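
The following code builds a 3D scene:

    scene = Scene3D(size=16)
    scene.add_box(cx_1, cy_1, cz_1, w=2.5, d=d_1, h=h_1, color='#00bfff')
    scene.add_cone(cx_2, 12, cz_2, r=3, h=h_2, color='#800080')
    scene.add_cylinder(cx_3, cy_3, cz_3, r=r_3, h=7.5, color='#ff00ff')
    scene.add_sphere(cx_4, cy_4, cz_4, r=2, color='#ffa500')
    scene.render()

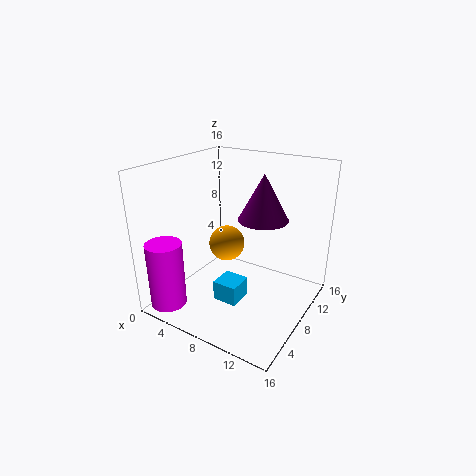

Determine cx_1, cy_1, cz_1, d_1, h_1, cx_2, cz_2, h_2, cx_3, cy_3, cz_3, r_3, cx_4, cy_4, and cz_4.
cx_1 = 8.5, cy_1 = 2.5, cz_1 = 3.5, d_1 = 2.5, h_1 = 2, cx_2 = 9, cz_2 = 9, h_2 = 5.5, cx_3 = 2, cy_3 = 2.5, cz_3 = 0.5, r_3 = 2, cx_4 = 6.5, cy_4 = 8, cz_4 = 7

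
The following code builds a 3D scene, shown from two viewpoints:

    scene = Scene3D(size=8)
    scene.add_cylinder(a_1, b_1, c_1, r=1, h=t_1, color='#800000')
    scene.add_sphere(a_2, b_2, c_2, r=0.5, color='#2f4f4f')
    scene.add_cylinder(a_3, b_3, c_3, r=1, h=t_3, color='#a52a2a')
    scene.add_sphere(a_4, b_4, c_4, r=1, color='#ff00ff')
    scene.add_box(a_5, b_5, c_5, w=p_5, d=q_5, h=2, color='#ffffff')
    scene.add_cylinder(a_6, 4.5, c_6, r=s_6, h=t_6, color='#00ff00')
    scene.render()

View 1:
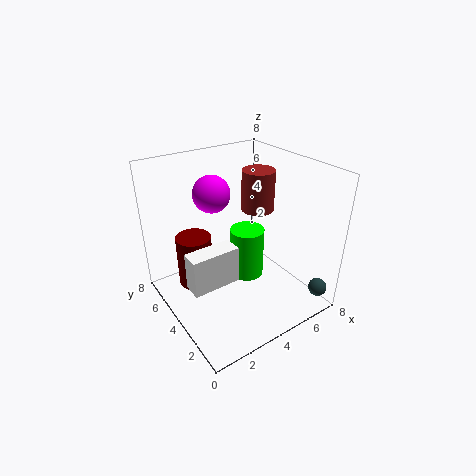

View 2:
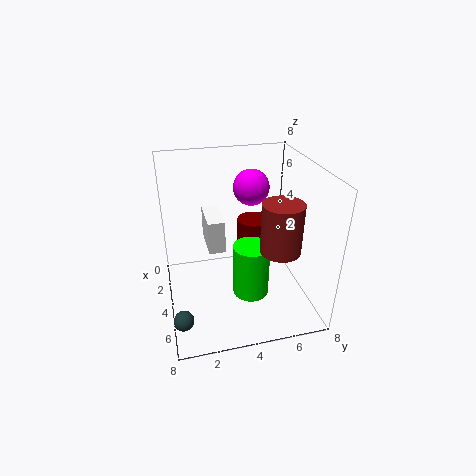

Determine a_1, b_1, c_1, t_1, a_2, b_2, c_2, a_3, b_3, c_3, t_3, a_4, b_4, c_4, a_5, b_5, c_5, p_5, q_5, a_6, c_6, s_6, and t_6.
a_1 = 2, b_1 = 5.5, c_1 = 1, t_1 = 3, a_2 = 7, b_2 = 0.5, c_2 = 1.5, a_3 = 6.5, b_3 = 5.5, c_3 = 4.5, t_3 = 2.5, a_4 = 3, b_4 = 5, c_4 = 6.5, a_5 = 0.5, b_5 = 2.5, c_5 = 2.5, p_5 = 2.5, q_5 = 1, a_6 = 5, c_6 = 1, s_6 = 1, t_6 = 3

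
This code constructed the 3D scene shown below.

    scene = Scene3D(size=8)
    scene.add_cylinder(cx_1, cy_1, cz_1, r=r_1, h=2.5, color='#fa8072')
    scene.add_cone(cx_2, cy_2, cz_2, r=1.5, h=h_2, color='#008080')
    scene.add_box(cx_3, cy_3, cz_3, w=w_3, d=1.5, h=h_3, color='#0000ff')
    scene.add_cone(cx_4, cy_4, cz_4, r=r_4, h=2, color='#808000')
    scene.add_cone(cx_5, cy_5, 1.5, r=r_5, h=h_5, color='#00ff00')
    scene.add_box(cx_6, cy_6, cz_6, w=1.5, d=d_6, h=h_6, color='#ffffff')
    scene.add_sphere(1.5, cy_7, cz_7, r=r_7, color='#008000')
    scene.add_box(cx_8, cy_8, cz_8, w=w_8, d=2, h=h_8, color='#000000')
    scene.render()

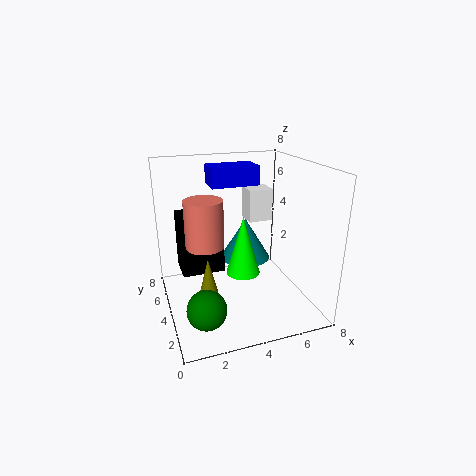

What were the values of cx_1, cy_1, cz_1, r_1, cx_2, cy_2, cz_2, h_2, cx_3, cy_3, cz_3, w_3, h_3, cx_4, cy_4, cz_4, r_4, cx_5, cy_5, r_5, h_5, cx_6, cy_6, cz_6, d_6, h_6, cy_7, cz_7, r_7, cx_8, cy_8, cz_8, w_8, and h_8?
cx_1 = 2, cy_1 = 3.5, cz_1 = 4, r_1 = 1, cx_2 = 5, cy_2 = 5.5, cz_2 = 2, h_2 = 2.5, cx_3 = 2.5, cy_3 = 3.5, cz_3 = 7, w_3 = 2.5, h_3 = 1, cx_4 = 2, cy_4 = 3, cz_4 = 1.5, r_4 = 0.5, cx_5 = 4.5, cy_5 = 4.5, r_5 = 1, h_5 = 3.5, cx_6 = 5.5, cy_6 = 6, cz_6 = 4, d_6 = 1.5, h_6 = 2, cy_7 = 1.5, cz_7 = 1.5, r_7 = 1, cx_8 = 1, cy_8 = 5, cz_8 = 1.5, w_8 = 2.5, h_8 = 3.5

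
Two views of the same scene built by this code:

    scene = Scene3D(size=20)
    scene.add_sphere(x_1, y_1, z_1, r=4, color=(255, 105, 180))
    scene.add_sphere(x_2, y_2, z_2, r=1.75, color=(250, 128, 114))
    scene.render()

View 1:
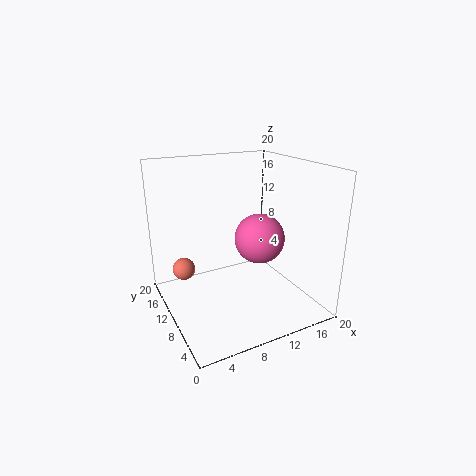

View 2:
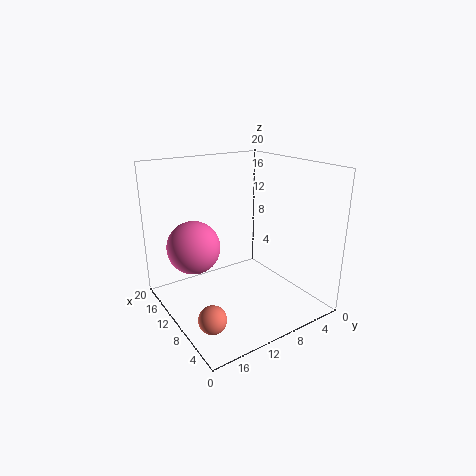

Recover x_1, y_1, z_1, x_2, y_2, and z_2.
x_1 = 16, y_1 = 14, z_1 = 7.25, x_2 = 4.25, y_2 = 17.5, z_2 = 3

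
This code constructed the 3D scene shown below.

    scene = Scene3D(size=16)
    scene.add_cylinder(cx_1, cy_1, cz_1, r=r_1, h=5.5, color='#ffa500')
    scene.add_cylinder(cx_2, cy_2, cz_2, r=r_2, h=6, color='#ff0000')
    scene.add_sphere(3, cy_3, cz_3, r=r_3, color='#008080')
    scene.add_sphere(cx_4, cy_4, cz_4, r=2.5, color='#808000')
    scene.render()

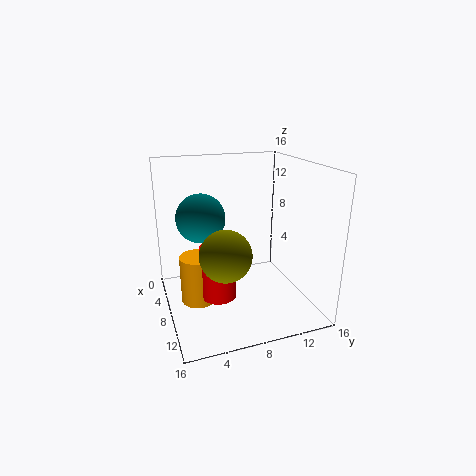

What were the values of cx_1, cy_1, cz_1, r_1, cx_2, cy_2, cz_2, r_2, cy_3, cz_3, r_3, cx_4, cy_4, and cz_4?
cx_1 = 7
cy_1 = 3.5
cz_1 = 0.5
r_1 = 2
cx_2 = 8.5
cy_2 = 5.5
cz_2 = 1.5
r_2 = 2
cy_3 = 5
cz_3 = 9
r_3 = 3
cx_4 = 13
cy_4 = 5
cz_4 = 8.5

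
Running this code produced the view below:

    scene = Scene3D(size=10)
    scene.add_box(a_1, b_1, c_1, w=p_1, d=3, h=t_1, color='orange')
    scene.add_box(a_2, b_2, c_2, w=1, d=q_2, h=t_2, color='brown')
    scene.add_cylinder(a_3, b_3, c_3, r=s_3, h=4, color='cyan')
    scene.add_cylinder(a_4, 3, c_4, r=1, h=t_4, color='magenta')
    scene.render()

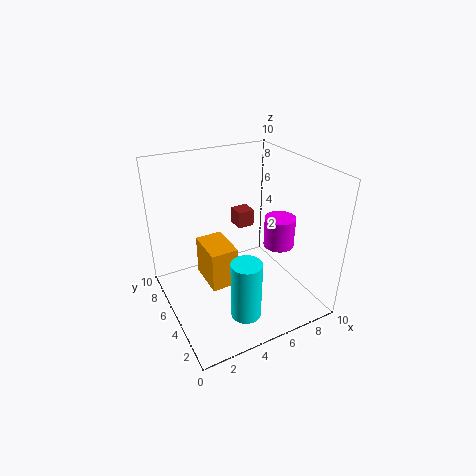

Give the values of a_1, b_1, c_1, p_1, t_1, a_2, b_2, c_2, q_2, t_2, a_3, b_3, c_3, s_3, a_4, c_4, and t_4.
a_1 = 3, b_1 = 5, c_1 = 1, p_1 = 2, t_1 = 3, a_2 = 4, b_2 = 3, c_2 = 7, q_2 = 1, t_2 = 1, a_3 = 4, b_3 = 2, c_3 = 1, s_3 = 1, a_4 = 7, c_4 = 5, t_4 = 2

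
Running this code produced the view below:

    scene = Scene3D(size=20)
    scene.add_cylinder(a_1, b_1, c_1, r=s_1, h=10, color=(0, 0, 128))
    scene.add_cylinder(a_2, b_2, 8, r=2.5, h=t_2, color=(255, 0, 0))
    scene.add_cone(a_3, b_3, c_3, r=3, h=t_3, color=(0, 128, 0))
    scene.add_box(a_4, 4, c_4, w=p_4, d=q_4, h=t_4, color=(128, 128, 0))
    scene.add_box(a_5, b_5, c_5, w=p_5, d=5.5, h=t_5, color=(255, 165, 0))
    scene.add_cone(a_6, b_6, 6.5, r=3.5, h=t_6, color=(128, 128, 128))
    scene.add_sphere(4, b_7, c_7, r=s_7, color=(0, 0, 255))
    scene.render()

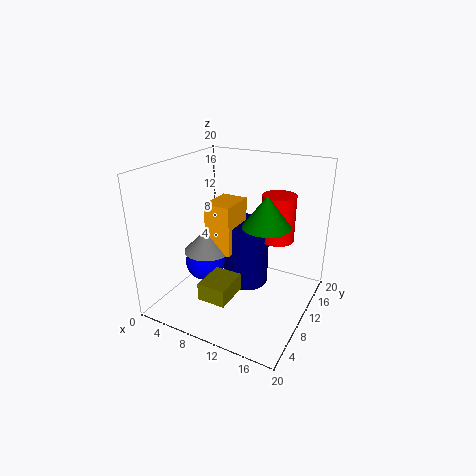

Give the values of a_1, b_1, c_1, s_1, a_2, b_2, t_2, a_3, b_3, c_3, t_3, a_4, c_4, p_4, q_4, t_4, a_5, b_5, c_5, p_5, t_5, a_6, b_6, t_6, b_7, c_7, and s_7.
a_1 = 9
b_1 = 14.5
c_1 = 0.5
s_1 = 3.5
a_2 = 13.5
b_2 = 16
t_2 = 7
a_3 = 15
b_3 = 8
c_3 = 13.5
t_3 = 4
a_4 = 7
c_4 = 2.5
p_4 = 4
q_4 = 5
t_4 = 2.5
a_5 = 4.5
b_5 = 10
c_5 = 6.5
p_5 = 4
t_5 = 7.5
a_6 = 4.5
b_6 = 10.5
t_6 = 3.5
b_7 = 10.5
c_7 = 4.5
s_7 = 3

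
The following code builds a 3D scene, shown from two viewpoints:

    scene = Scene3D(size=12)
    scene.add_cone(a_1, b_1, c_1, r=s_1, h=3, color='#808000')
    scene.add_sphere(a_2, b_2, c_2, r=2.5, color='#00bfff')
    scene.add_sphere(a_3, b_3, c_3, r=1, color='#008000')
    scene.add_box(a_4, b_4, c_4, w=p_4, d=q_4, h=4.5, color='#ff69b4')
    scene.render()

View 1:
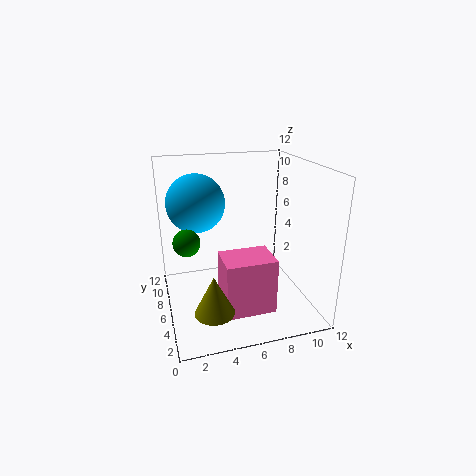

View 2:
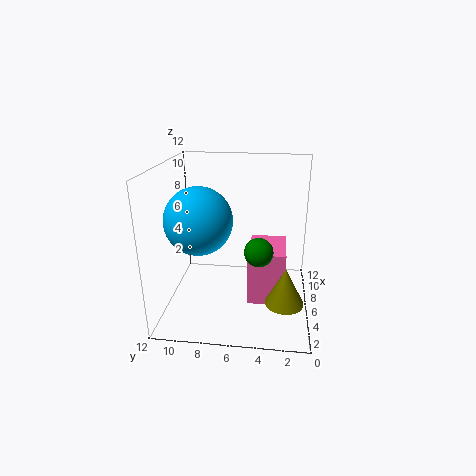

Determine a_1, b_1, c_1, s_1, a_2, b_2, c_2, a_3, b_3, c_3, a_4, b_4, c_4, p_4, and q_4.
a_1 = 3
b_1 = 2
c_1 = 2
s_1 = 1.5
a_2 = 3
b_2 = 8.5
c_2 = 8.5
a_3 = 1.5
b_3 = 4
c_3 = 7
a_4 = 4
b_4 = 2
c_4 = 1
p_4 = 4
q_4 = 3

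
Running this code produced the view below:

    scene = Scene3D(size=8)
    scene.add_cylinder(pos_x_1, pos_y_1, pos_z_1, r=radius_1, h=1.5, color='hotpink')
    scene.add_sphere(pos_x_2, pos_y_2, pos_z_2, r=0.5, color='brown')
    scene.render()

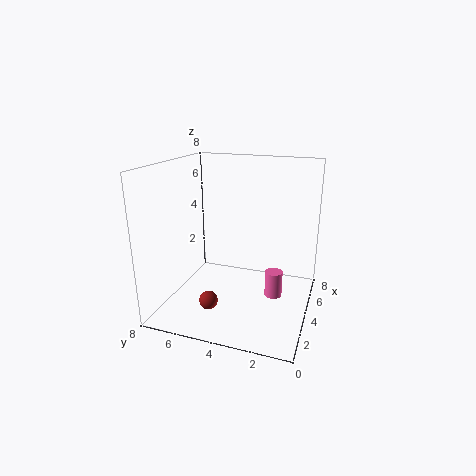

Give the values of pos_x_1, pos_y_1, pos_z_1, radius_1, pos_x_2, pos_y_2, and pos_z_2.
pos_x_1 = 4.5
pos_y_1 = 2
pos_z_1 = 0.5
radius_1 = 0.5
pos_x_2 = 2
pos_y_2 = 5
pos_z_2 = 1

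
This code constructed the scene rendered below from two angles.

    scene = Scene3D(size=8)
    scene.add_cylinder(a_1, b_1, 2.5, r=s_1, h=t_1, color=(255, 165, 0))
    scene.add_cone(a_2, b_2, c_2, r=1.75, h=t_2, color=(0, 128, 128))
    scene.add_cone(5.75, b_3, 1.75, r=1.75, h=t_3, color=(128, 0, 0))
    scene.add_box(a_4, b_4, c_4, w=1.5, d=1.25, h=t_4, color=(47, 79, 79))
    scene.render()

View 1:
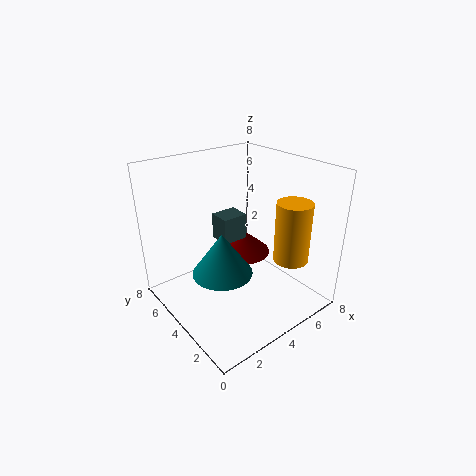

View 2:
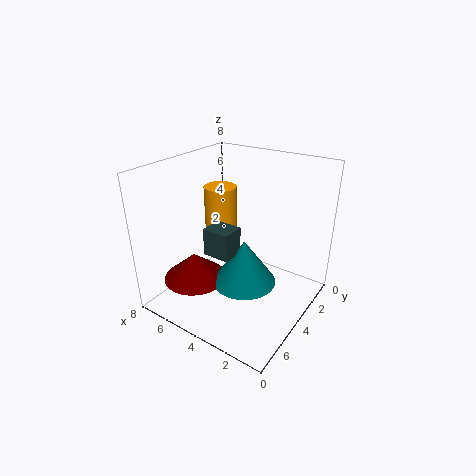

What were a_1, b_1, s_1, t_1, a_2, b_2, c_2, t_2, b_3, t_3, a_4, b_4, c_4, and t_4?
a_1 = 6.5
b_1 = 2.25
s_1 = 1
t_1 = 3.5
a_2 = 3.25
b_2 = 4.5
c_2 = 1.75
t_2 = 2.5
b_3 = 5.75
t_3 = 1.5
a_4 = 3.5
b_4 = 4.5
c_4 = 3.5
t_4 = 1.5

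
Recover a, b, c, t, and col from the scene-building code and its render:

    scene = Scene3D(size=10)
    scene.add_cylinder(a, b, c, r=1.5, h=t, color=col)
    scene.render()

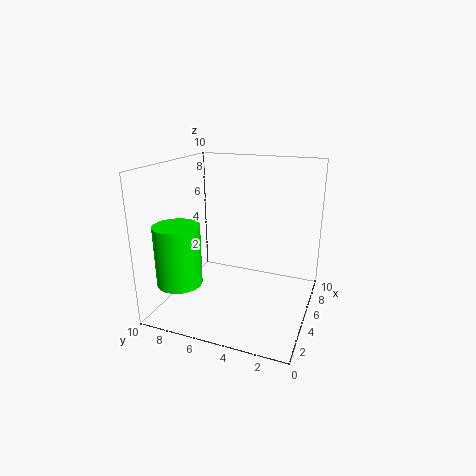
a = 2; b = 8; c = 2.5; t = 4; col = 'lime'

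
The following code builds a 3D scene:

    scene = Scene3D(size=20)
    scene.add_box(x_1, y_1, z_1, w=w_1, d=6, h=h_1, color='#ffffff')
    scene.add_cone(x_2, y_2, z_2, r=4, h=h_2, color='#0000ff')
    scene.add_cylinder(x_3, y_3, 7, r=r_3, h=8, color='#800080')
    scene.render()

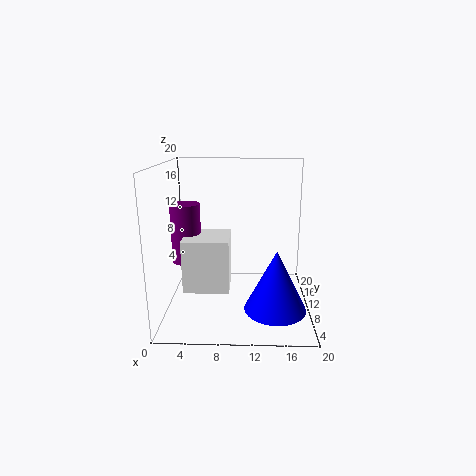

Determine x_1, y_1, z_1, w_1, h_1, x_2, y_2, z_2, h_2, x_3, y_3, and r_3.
x_1 = 3; y_1 = 5; z_1 = 4; w_1 = 6; h_1 = 7; x_2 = 15; y_2 = 5; z_2 = 2; h_2 = 8; x_3 = 3; y_3 = 9; r_3 = 2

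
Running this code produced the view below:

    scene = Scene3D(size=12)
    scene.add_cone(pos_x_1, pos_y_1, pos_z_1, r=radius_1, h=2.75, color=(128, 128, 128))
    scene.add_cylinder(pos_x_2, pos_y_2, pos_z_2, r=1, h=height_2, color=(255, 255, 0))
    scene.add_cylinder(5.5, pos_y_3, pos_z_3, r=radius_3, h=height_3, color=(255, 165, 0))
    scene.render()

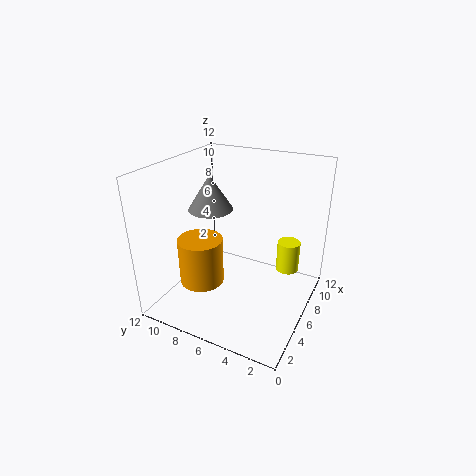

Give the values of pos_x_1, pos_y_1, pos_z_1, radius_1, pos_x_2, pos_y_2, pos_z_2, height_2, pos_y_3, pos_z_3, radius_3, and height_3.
pos_x_1 = 4.75
pos_y_1 = 7.75
pos_z_1 = 8.75
radius_1 = 1.75
pos_x_2 = 9
pos_y_2 = 2.5
pos_z_2 = 2.25
height_2 = 2.75
pos_y_3 = 9.5
pos_z_3 = 1
radius_3 = 2
height_3 = 4.25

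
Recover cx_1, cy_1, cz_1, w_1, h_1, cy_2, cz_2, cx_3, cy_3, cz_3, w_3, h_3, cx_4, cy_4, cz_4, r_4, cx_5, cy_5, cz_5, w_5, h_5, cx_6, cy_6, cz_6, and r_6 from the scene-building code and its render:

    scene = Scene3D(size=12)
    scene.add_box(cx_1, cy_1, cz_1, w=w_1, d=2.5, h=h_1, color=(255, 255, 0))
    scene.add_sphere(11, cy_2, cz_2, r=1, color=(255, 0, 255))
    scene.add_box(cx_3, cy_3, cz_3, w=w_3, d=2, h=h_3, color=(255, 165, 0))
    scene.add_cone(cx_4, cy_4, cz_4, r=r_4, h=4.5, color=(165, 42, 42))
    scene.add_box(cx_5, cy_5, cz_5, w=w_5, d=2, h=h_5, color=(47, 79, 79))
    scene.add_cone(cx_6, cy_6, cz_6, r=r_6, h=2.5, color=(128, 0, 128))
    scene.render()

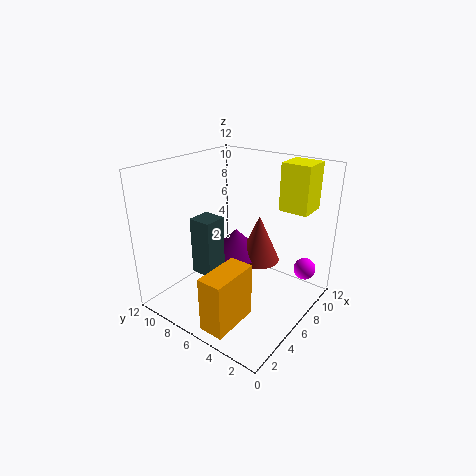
cx_1 = 9; cy_1 = 1.5; cz_1 = 8; w_1 = 2.5; h_1 = 4; cy_2 = 2; cz_2 = 2; cx_3 = 0.5; cy_3 = 3.5; cz_3 = 0.5; w_3 = 4; h_3 = 4.5; cx_4 = 10; cy_4 = 6.5; cz_4 = 2; r_4 = 2; cx_5 = 4; cy_5 = 7.5; cz_5 = 2.5; w_5 = 2; h_5 = 5; cx_6 = 9; cy_6 = 8.5; cz_6 = 2.5; r_6 = 2.5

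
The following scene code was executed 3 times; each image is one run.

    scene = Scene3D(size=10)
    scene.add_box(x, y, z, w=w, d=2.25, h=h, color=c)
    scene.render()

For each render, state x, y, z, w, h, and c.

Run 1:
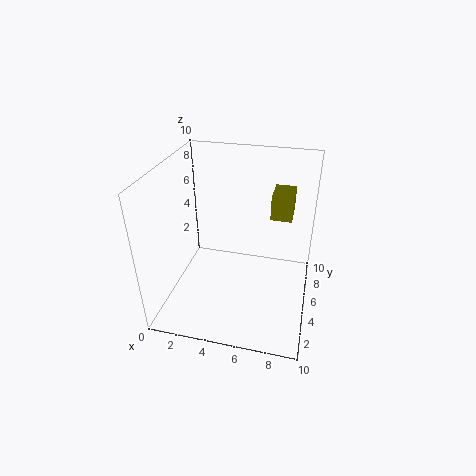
x = 7; y = 6.25; z = 6; w = 1.5; h = 1.75; c = 'olive'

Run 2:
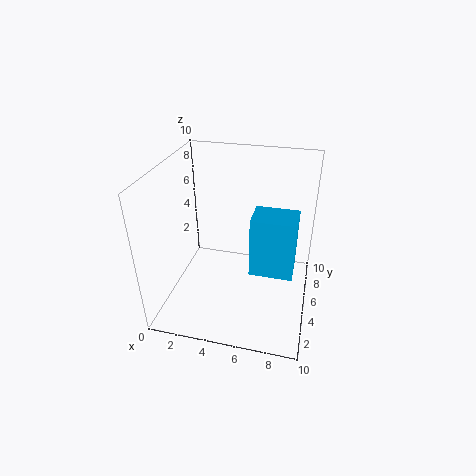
x = 6; y = 4; z = 2.75; w = 3; h = 4.25; c = 'deepskyblue'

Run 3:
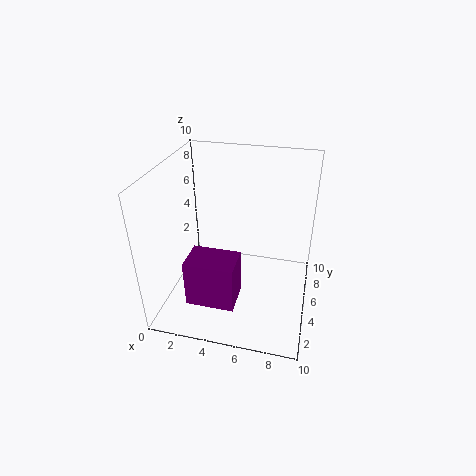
x = 2.25; y = 1.5; z = 1.5; w = 3.25; h = 3.25; c = 'purple'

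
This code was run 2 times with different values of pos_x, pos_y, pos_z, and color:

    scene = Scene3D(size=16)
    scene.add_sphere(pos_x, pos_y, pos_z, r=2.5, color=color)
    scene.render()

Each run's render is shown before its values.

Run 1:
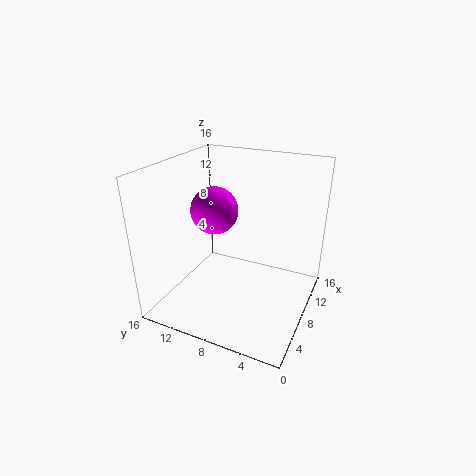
pos_x = 6.5, pos_y = 10, pos_z = 11.5, color = 'magenta'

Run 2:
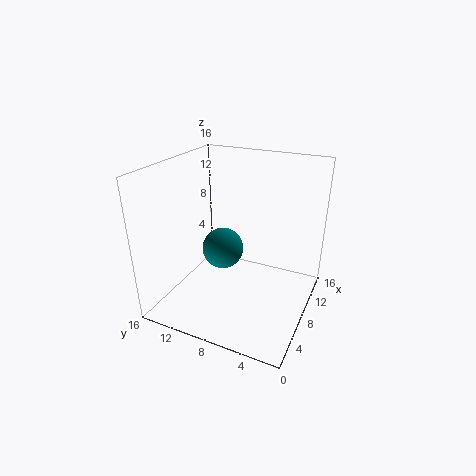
pos_x = 10, pos_y = 11, pos_z = 5, color = 'teal'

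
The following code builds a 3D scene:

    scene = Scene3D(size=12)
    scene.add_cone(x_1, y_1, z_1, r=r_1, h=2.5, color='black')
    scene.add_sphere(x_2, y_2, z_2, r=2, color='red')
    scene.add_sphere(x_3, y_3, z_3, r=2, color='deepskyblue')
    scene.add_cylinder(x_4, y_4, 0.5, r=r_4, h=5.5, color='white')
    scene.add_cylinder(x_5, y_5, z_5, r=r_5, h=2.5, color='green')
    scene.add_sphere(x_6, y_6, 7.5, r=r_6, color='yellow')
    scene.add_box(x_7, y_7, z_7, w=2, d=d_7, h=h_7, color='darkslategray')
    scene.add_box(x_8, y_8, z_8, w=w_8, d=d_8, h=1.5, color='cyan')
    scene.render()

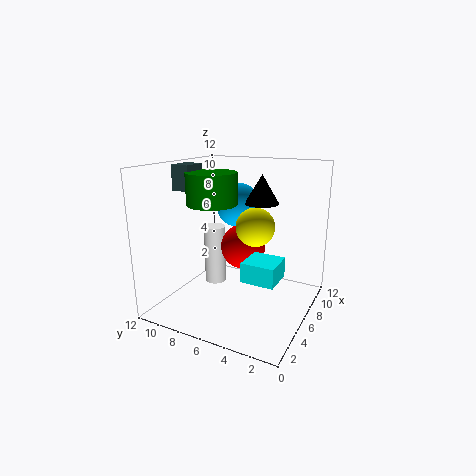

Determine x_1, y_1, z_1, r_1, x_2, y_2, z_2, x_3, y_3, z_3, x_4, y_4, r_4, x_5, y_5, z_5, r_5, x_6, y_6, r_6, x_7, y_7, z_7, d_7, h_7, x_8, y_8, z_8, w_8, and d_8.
x_1 = 8.5, y_1 = 5, z_1 = 8.5, r_1 = 1.5, x_2 = 8, y_2 = 6.5, z_2 = 4.5, x_3 = 9, y_3 = 7.5, z_3 = 8, x_4 = 8, y_4 = 9.5, r_4 = 1, x_5 = 4.5, y_5 = 7.5, z_5 = 9, r_5 = 2, x_6 = 5, y_6 = 4, r_6 = 1.5, x_7 = 3.5, y_7 = 9, z_7 = 10, d_7 = 1.5, h_7 = 2, x_8 = 2.5, y_8 = 1.5, z_8 = 4, w_8 = 2.5, d_8 = 2.5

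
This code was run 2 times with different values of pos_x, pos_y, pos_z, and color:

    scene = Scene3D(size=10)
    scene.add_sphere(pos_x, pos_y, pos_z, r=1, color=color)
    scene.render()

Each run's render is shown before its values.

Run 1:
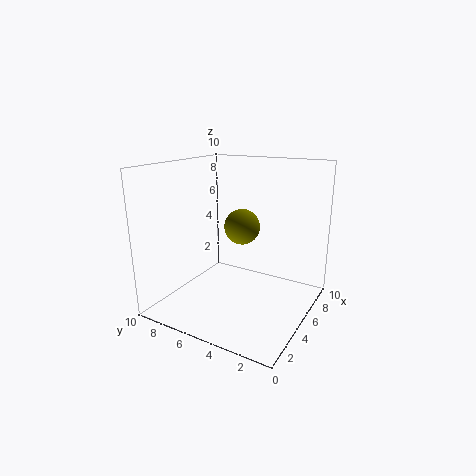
pos_x = 2
pos_y = 3
pos_z = 7
color = 'olive'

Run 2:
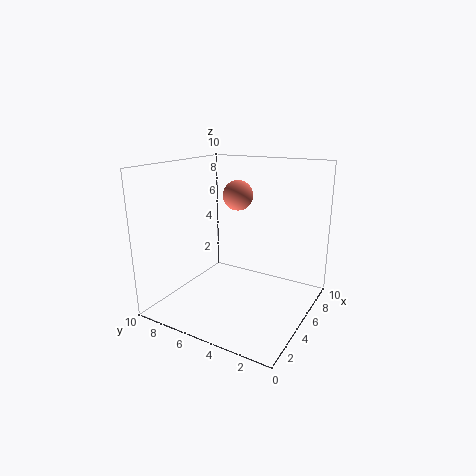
pos_x = 5
pos_y = 5
pos_z = 8
color = 'salmon'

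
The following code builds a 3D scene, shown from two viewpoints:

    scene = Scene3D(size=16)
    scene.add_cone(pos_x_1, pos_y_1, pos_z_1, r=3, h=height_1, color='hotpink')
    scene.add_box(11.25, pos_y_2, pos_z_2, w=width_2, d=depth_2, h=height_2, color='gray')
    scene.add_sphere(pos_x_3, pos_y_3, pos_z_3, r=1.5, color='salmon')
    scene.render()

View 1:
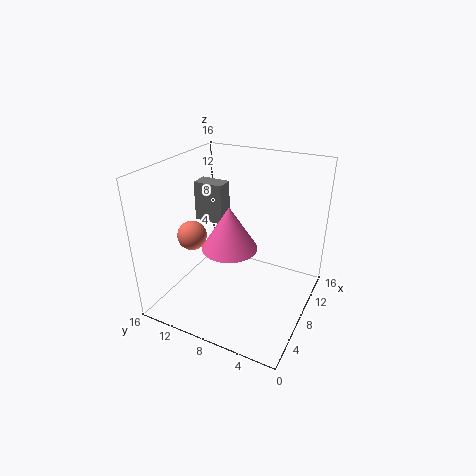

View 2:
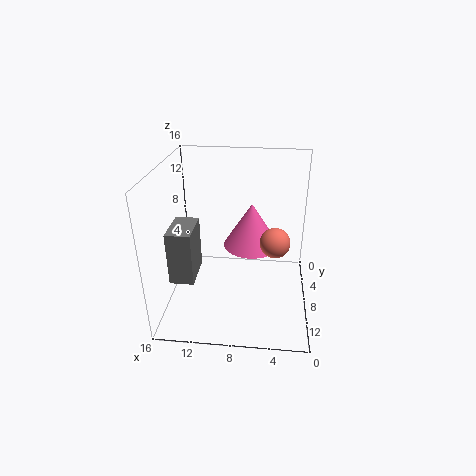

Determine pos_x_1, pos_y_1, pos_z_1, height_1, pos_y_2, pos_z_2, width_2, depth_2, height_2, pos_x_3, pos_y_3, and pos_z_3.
pos_x_1 = 6.5
pos_y_1 = 8.25
pos_z_1 = 7.5
height_1 = 4.75
pos_y_2 = 12
pos_z_2 = 7.25
width_2 = 2.25
depth_2 = 3.75
height_2 = 5
pos_x_3 = 4
pos_y_3 = 11.25
pos_z_3 = 9.5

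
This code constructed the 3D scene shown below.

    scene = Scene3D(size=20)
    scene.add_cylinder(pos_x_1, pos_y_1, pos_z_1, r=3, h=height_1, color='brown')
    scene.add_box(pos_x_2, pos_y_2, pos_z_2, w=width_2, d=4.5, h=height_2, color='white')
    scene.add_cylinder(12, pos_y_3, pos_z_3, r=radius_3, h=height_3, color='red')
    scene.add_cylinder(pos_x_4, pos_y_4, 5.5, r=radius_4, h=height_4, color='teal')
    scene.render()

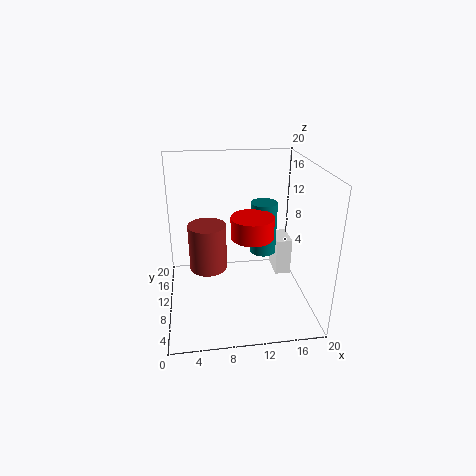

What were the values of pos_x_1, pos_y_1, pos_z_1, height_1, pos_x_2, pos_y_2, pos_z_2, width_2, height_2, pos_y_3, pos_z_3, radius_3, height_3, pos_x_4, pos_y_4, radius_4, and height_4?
pos_x_1 = 6; pos_y_1 = 16; pos_z_1 = 2; height_1 = 7.5; pos_x_2 = 17; pos_y_2 = 14.5; pos_z_2 = 0.5; width_2 = 2.5; height_2 = 6; pos_y_3 = 10; pos_z_3 = 10; radius_3 = 3; height_3 = 3; pos_x_4 = 14.5; pos_y_4 = 14; radius_4 = 2; height_4 = 8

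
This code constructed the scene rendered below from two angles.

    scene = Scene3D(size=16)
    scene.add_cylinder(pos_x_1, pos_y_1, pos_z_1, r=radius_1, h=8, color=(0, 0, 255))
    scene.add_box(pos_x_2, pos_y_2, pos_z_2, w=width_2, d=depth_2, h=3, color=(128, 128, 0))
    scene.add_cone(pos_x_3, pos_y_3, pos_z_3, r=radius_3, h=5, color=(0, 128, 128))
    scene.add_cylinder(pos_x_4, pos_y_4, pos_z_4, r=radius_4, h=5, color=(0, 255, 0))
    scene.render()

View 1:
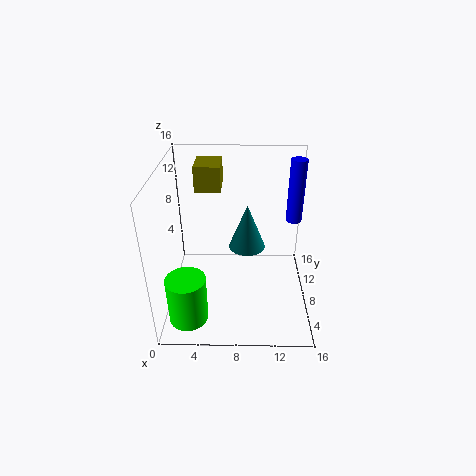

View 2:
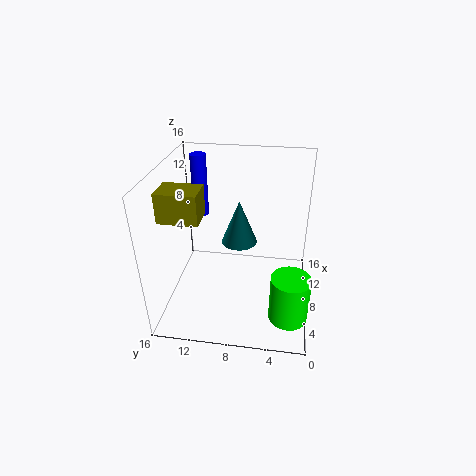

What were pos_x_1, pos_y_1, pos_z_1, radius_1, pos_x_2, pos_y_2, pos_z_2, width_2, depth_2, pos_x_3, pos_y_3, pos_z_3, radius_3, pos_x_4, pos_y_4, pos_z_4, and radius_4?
pos_x_1 = 15, pos_y_1 = 14, pos_z_1 = 7, radius_1 = 1, pos_x_2 = 3, pos_y_2 = 11, pos_z_2 = 12, width_2 = 3, depth_2 = 4, pos_x_3 = 9, pos_y_3 = 8, pos_z_3 = 7, radius_3 = 2, pos_x_4 = 3, pos_y_4 = 2, pos_z_4 = 2, radius_4 = 2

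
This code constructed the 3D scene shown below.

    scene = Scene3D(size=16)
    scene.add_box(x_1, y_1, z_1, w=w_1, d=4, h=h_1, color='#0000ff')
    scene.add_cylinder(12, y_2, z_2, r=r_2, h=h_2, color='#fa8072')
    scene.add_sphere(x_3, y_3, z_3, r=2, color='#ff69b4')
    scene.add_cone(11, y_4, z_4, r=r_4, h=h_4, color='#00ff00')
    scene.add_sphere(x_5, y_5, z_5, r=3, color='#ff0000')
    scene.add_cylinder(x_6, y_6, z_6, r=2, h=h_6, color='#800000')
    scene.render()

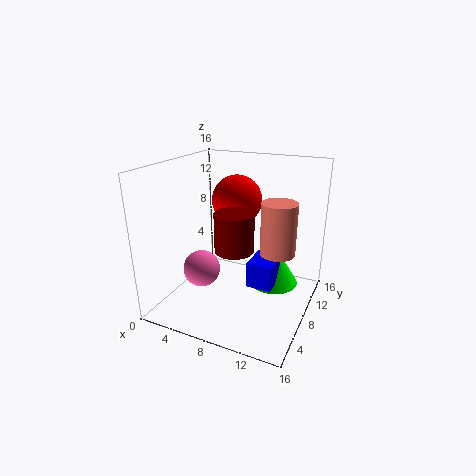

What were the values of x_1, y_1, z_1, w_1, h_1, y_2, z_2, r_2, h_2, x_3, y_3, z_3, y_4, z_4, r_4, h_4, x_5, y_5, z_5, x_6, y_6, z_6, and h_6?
x_1 = 9, y_1 = 8, z_1 = 2, w_1 = 3, h_1 = 3, y_2 = 10, z_2 = 6, r_2 = 2, h_2 = 6, x_3 = 5, y_3 = 5, z_3 = 5, y_4 = 12, z_4 = 1, r_4 = 3, h_4 = 5, x_5 = 6, y_5 = 12, z_5 = 11, x_6 = 9, y_6 = 5, z_6 = 8, h_6 = 4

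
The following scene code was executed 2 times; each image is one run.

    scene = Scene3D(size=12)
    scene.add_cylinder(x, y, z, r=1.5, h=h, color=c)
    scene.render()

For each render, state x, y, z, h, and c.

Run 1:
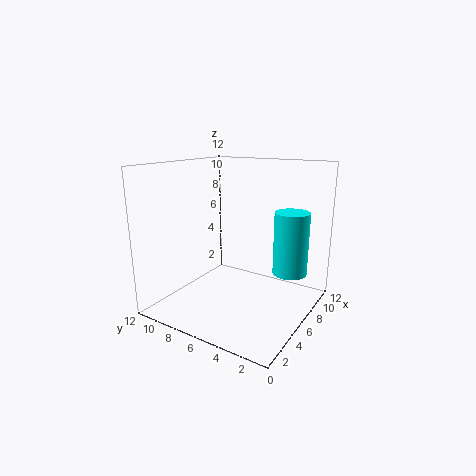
x = 9
y = 2.5
z = 2.5
h = 5.5
c = 'cyan'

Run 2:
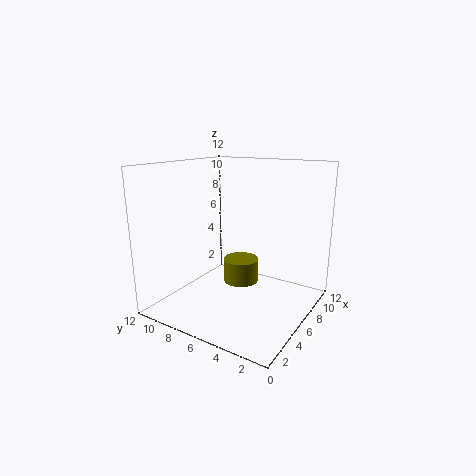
x = 6.5
y = 6
z = 2
h = 2
c = 'olive'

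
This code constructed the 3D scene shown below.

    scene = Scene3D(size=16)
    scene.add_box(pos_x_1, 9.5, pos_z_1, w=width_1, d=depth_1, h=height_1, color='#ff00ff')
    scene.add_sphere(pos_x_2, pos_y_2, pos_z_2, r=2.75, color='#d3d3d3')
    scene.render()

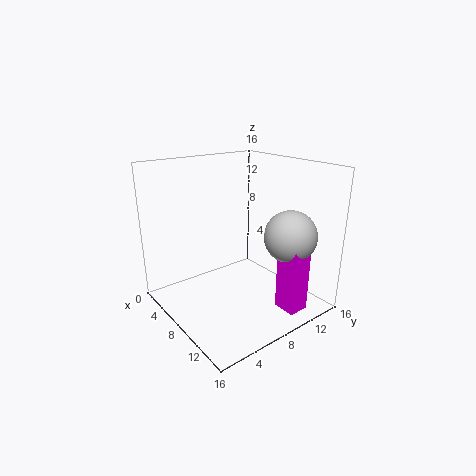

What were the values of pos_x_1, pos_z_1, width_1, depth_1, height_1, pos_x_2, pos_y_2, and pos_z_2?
pos_x_1 = 12.75; pos_z_1 = 1.25; width_1 = 2.5; depth_1 = 2.25; height_1 = 7; pos_x_2 = 13; pos_y_2 = 11; pos_z_2 = 9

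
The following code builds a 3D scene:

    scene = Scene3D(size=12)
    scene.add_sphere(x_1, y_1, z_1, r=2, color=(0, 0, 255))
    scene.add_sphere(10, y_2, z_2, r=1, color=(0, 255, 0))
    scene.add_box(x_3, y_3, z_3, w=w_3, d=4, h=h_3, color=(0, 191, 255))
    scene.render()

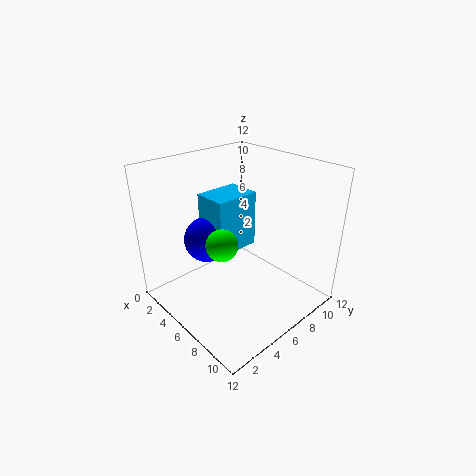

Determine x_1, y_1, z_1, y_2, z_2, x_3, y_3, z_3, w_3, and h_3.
x_1 = 3
y_1 = 5
z_1 = 5
y_2 = 1
z_2 = 9
x_3 = 2
y_3 = 5
z_3 = 4
w_3 = 3
h_3 = 5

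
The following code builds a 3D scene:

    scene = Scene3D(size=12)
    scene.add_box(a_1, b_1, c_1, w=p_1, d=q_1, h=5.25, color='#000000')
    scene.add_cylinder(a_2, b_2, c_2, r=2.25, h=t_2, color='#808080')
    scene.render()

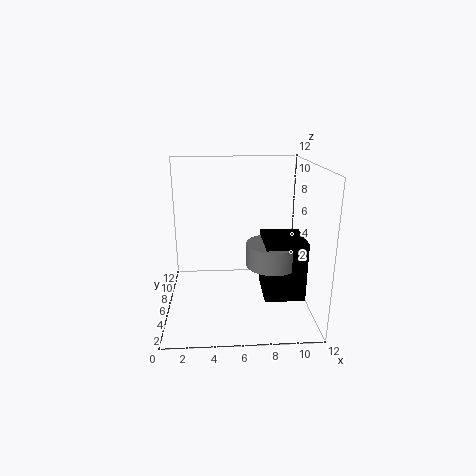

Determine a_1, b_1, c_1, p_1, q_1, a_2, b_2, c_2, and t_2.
a_1 = 8.25
b_1 = 4.75
c_1 = 0.5
p_1 = 3.5
q_1 = 4
a_2 = 9
b_2 = 6.5
c_2 = 3.25
t_2 = 2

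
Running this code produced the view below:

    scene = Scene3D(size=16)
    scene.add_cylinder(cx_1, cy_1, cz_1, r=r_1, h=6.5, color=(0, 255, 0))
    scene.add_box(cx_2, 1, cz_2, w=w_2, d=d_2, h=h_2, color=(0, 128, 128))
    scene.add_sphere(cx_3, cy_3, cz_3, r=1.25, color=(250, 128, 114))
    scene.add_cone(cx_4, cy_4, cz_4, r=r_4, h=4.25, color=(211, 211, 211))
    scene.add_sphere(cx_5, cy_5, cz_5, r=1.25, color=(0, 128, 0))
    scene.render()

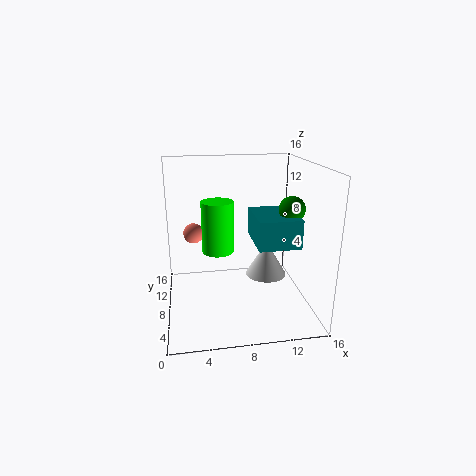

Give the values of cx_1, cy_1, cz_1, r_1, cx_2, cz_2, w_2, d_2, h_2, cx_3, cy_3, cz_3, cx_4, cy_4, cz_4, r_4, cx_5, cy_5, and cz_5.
cx_1 = 6.25, cy_1 = 12.75, cz_1 = 4.5, r_1 = 2, cx_2 = 8.75, cz_2 = 9.25, w_2 = 4, d_2 = 5.25, h_2 = 2.75, cx_3 = 3.25, cy_3 = 13, cz_3 = 7, cx_4 = 12, cy_4 = 10.5, cz_4 = 2, r_4 = 2.5, cx_5 = 12.25, cy_5 = 3, cz_5 = 12.5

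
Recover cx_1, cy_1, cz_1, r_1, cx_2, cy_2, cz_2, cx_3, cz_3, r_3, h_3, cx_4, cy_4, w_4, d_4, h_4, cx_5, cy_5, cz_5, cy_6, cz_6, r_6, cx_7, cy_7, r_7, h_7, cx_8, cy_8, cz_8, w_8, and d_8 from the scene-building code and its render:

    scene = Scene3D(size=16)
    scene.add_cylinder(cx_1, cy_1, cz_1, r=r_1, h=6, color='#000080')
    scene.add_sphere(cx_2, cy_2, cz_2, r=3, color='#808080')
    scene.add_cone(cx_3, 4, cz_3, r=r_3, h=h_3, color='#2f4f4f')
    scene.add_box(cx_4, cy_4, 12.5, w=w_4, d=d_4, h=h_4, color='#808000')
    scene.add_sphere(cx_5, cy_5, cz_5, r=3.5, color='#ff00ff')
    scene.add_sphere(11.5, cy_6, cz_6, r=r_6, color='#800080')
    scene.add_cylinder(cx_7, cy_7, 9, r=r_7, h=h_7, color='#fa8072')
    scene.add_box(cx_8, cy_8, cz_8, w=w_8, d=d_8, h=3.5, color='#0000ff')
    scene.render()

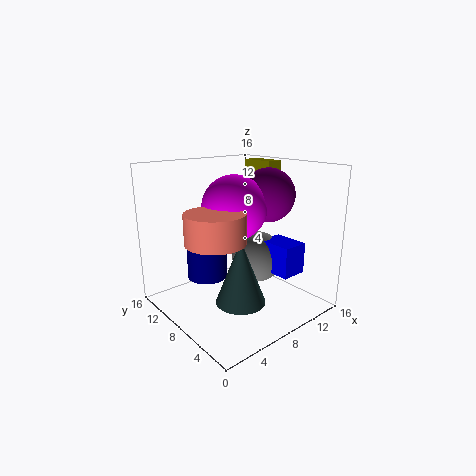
cx_1 = 7.5, cy_1 = 13.5, cz_1 = 1.5, r_1 = 2.5, cx_2 = 11, cy_2 = 8, cz_2 = 5, cx_3 = 5, cz_3 = 3, r_3 = 2.5, h_3 = 6.5, cx_4 = 12.5, cy_4 = 8, w_4 = 2, d_4 = 4, h_4 = 3.5, cx_5 = 7.5, cy_5 = 8, cz_5 = 11.5, cy_6 = 7, cz_6 = 12.5, r_6 = 3, cx_7 = 3.5, cy_7 = 6, r_7 = 3, h_7 = 3, cx_8 = 10.5, cy_8 = 3, cz_8 = 4, w_8 = 3, d_8 = 4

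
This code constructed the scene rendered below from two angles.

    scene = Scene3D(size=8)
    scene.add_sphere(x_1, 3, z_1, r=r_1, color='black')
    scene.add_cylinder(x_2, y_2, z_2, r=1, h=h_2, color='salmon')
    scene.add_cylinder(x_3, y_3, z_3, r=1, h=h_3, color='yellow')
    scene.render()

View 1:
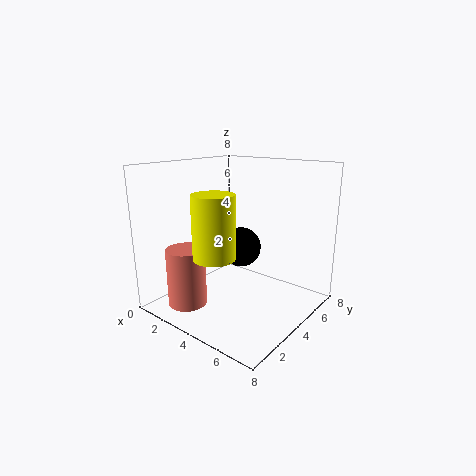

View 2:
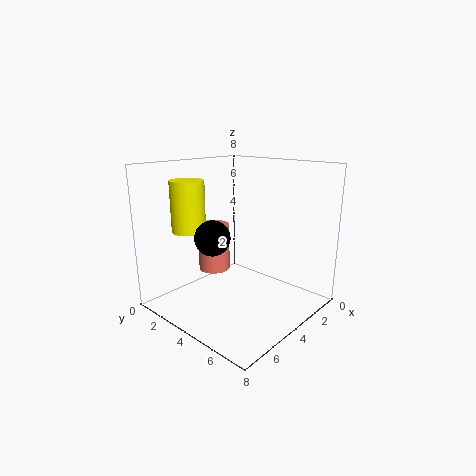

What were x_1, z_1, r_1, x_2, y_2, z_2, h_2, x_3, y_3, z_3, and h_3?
x_1 = 5
z_1 = 4
r_1 = 1
x_2 = 3
y_2 = 1
z_2 = 1
h_2 = 3
x_3 = 5
y_3 = 1
z_3 = 4
h_3 = 3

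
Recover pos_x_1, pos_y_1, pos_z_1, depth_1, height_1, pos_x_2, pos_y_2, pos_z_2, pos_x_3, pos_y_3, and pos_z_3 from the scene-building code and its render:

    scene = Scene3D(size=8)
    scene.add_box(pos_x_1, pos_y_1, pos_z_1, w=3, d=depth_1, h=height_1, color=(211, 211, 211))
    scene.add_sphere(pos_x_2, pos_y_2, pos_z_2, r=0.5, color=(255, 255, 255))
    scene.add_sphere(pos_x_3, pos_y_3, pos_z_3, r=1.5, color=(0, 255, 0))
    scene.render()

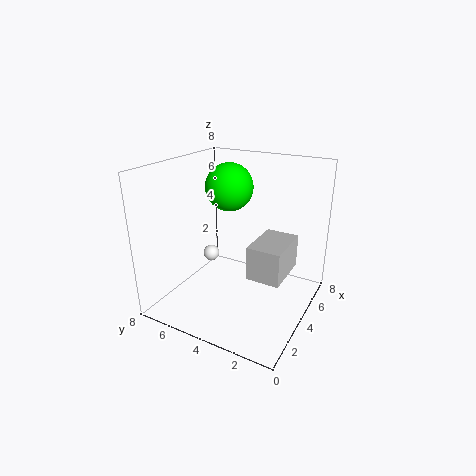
pos_x_1 = 4
pos_y_1 = 1.5
pos_z_1 = 1.5
depth_1 = 2
height_1 = 2
pos_x_2 = 5
pos_y_2 = 6.5
pos_z_2 = 2
pos_x_3 = 6.5
pos_y_3 = 6
pos_z_3 = 6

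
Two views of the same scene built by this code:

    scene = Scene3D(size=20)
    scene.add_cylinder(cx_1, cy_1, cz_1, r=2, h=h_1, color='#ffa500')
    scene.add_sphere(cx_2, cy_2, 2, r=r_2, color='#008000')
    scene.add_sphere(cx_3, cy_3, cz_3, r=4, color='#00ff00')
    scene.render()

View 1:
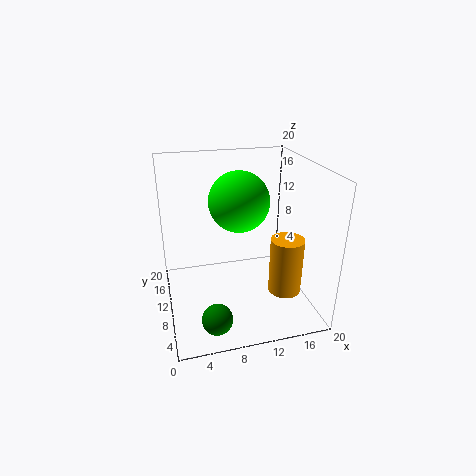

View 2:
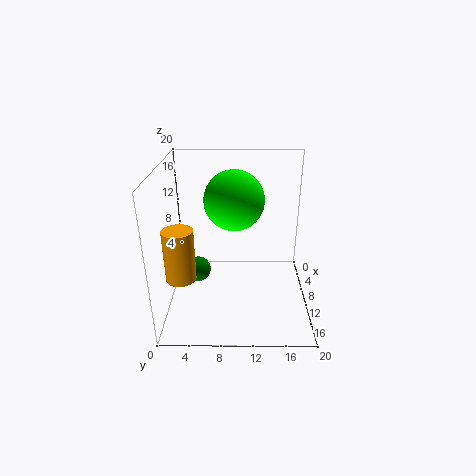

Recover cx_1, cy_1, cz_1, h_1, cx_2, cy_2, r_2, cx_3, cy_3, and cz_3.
cx_1 = 14; cy_1 = 2.5; cz_1 = 6; h_1 = 7; cx_2 = 5.5; cy_2 = 3.5; r_2 = 2; cx_3 = 10; cy_3 = 9.5; cz_3 = 15.5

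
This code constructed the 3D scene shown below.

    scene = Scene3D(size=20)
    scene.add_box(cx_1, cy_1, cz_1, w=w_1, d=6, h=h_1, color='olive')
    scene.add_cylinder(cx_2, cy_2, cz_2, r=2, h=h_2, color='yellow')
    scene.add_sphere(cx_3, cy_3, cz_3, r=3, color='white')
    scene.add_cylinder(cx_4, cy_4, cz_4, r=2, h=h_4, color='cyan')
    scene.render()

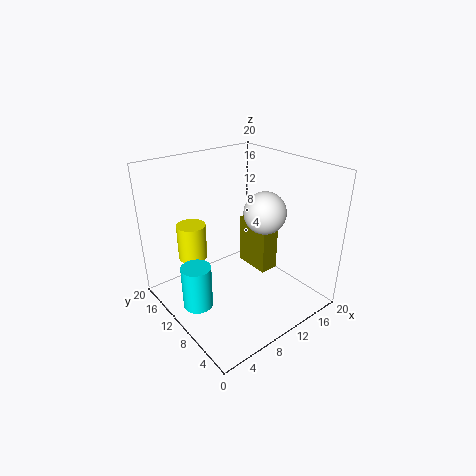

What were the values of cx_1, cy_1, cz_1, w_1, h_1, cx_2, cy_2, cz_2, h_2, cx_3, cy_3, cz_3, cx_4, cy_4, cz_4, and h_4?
cx_1 = 16, cy_1 = 11, cz_1 = 1, w_1 = 3, h_1 = 8, cx_2 = 5, cy_2 = 14, cz_2 = 7, h_2 = 5, cx_3 = 14, cy_3 = 9, cz_3 = 13, cx_4 = 3, cy_4 = 10, cz_4 = 2, h_4 = 6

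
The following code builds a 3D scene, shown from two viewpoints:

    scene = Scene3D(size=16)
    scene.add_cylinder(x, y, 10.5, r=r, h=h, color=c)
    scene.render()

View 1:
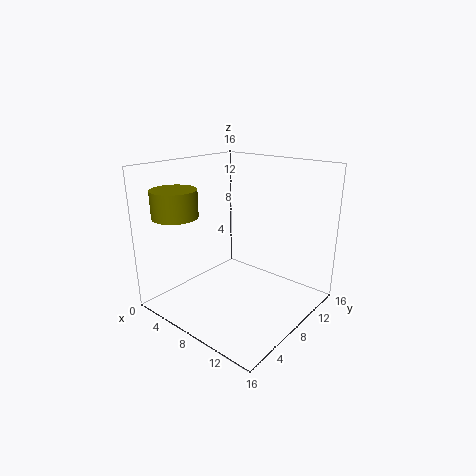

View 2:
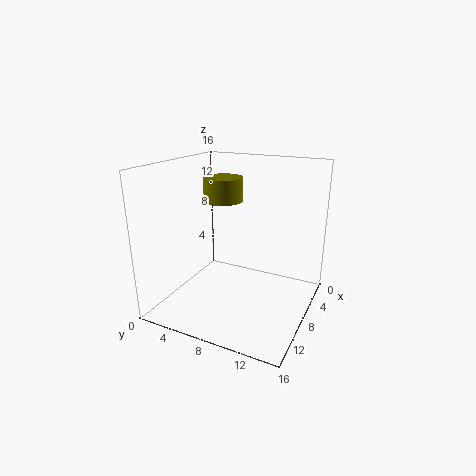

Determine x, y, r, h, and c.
x = 3, y = 3.5, r = 2.5, h = 3, c = 'olive'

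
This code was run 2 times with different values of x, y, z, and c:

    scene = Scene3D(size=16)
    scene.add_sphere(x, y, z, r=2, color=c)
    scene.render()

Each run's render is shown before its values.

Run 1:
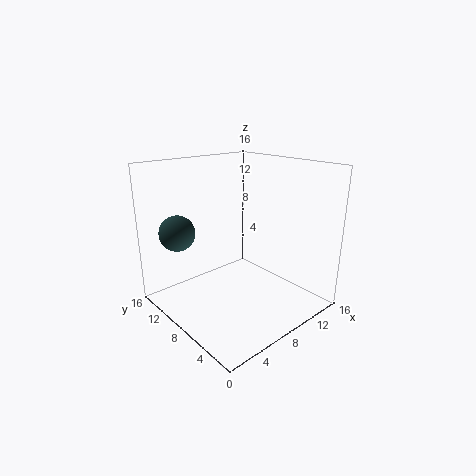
x = 3; y = 12.5; z = 8.5; c = 'darkslategray'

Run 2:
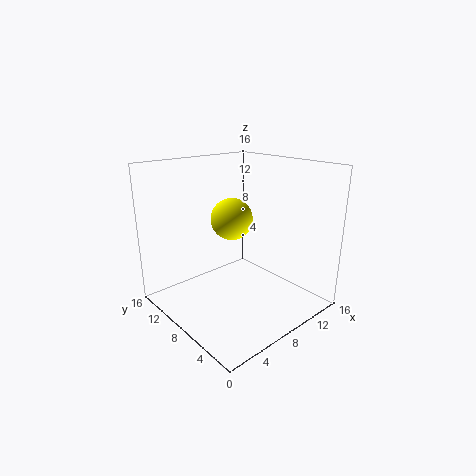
x = 5; y = 5.5; z = 11.5; c = 'yellow'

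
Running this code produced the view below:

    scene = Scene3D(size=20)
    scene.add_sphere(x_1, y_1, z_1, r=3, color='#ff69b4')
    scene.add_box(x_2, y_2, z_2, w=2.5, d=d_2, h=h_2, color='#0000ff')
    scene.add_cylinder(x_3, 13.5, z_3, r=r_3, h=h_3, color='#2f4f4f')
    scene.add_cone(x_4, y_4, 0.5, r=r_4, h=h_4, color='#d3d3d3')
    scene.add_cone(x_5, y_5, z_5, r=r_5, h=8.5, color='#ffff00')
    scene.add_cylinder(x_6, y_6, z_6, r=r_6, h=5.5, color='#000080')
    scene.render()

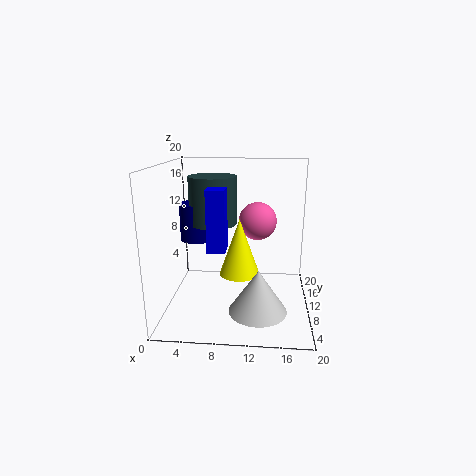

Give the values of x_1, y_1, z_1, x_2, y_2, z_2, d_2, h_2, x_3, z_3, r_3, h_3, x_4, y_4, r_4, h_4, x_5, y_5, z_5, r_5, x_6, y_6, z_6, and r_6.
x_1 = 12.5, y_1 = 17, z_1 = 10.5, x_2 = 6, y_2 = 7.5, z_2 = 8.5, d_2 = 3, h_2 = 8.5, x_3 = 6, z_3 = 11, r_3 = 3.5, h_3 = 7, x_4 = 13, y_4 = 7, r_4 = 4, h_4 = 6, x_5 = 10, y_5 = 12.5, z_5 = 3.5, r_5 = 3, x_6 = 3.5, y_6 = 13.5, z_6 = 8.5, r_6 = 2.5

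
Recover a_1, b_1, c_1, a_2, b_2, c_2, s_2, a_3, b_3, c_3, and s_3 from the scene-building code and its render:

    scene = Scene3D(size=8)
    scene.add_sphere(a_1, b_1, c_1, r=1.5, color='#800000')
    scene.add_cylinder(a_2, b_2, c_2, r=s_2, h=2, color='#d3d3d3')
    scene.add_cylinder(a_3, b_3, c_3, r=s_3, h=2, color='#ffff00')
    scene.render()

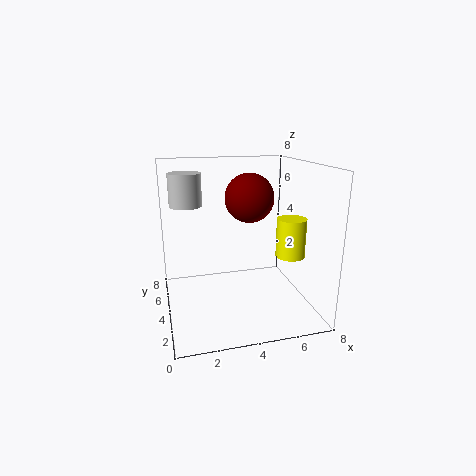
a_1 = 5.25
b_1 = 6
c_1 = 5.75
a_2 = 1.5
b_2 = 7
c_2 = 5.25
s_2 = 1
a_3 = 6.25
b_3 = 2
c_3 = 3.5
s_3 = 0.75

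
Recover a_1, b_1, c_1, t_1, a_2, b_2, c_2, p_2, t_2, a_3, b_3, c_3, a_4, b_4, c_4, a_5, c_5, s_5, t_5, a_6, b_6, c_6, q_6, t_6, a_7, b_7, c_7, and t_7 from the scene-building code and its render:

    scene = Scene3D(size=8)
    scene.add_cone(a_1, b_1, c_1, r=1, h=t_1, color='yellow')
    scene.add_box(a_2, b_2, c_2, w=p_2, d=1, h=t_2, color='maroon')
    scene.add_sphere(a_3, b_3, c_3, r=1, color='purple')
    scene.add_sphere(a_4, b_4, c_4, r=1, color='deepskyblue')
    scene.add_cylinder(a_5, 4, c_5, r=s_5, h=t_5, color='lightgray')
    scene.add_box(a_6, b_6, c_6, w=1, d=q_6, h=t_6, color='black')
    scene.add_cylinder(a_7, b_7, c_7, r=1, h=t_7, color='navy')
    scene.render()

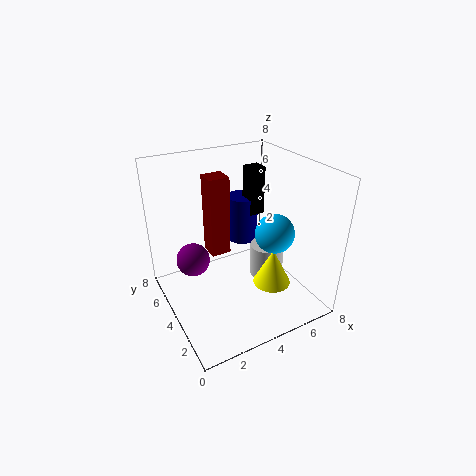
a_1 = 5
b_1 = 2
c_1 = 2
t_1 = 2
a_2 = 2
b_2 = 3
c_2 = 4
p_2 = 1
t_2 = 4
a_3 = 2
b_3 = 6
c_3 = 2
a_4 = 5
b_4 = 2
c_4 = 5
a_5 = 6
c_5 = 1
s_5 = 1
t_5 = 2
a_6 = 6
b_6 = 6
c_6 = 4
q_6 = 1
t_6 = 3
a_7 = 6
b_7 = 7
c_7 = 2
t_7 = 3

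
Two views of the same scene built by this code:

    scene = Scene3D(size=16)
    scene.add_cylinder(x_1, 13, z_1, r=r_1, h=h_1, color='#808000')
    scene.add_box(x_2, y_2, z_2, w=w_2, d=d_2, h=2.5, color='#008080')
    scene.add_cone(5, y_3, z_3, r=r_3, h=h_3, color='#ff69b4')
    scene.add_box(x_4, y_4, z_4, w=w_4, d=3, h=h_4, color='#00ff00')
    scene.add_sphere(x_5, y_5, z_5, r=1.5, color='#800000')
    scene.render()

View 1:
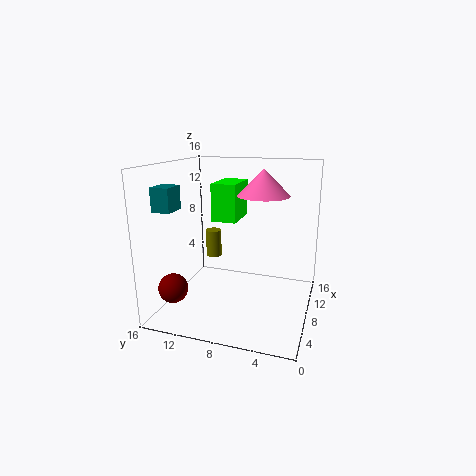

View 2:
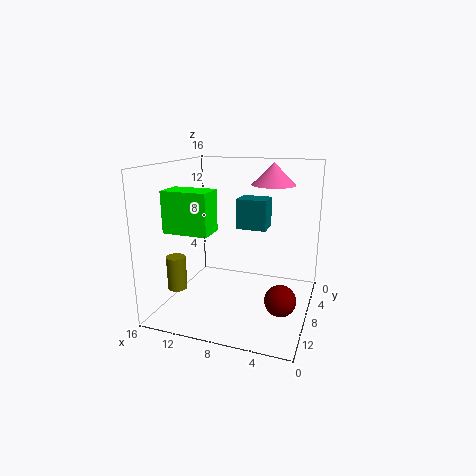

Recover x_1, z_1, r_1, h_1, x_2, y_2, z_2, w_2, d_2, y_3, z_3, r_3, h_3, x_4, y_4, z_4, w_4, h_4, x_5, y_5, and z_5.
x_1 = 13, z_1 = 3.5, r_1 = 1, h_1 = 3.5, x_2 = 3, y_2 = 13.5, z_2 = 11.5, w_2 = 2.5, d_2 = 2, y_3 = 4.5, z_3 = 13.5, r_3 = 2.5, h_3 = 2.5, x_4 = 10, y_4 = 9, z_4 = 9, w_4 = 5, h_4 = 4.5, x_5 = 2, y_5 = 13, z_5 = 4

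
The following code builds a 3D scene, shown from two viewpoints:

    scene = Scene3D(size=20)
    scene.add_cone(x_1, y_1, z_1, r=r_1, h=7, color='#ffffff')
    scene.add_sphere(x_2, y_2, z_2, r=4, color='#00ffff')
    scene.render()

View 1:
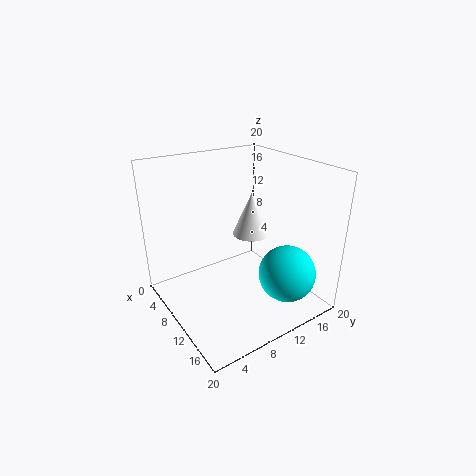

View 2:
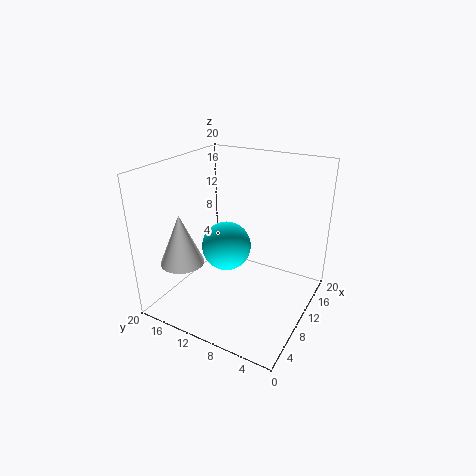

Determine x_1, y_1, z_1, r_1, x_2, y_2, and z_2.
x_1 = 5, y_1 = 16, z_1 = 7, r_1 = 3, x_2 = 15, y_2 = 15, z_2 = 5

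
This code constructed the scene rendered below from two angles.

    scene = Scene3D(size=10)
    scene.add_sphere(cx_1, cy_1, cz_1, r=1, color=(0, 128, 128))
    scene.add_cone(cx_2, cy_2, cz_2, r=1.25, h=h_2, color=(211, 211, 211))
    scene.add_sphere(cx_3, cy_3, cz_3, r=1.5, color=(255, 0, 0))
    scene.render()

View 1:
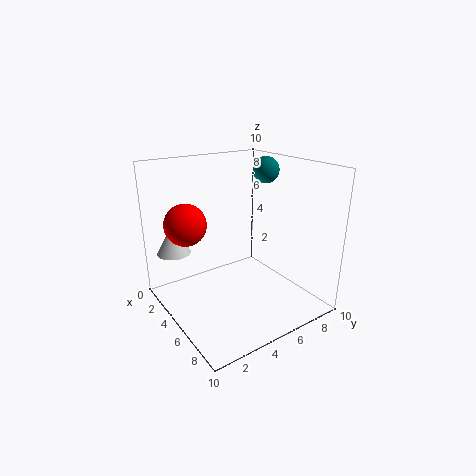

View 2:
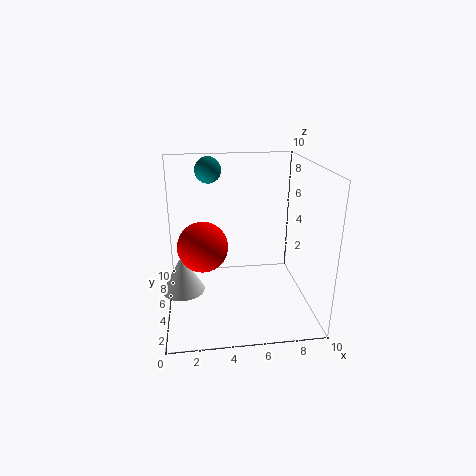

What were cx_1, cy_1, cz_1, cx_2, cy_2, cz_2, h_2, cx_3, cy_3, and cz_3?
cx_1 = 3.25, cy_1 = 8.75, cz_1 = 9, cx_2 = 1.25, cy_2 = 1.75, cz_2 = 3.25, h_2 = 2.25, cx_3 = 2.5, cy_3 = 2.25, cz_3 = 5.75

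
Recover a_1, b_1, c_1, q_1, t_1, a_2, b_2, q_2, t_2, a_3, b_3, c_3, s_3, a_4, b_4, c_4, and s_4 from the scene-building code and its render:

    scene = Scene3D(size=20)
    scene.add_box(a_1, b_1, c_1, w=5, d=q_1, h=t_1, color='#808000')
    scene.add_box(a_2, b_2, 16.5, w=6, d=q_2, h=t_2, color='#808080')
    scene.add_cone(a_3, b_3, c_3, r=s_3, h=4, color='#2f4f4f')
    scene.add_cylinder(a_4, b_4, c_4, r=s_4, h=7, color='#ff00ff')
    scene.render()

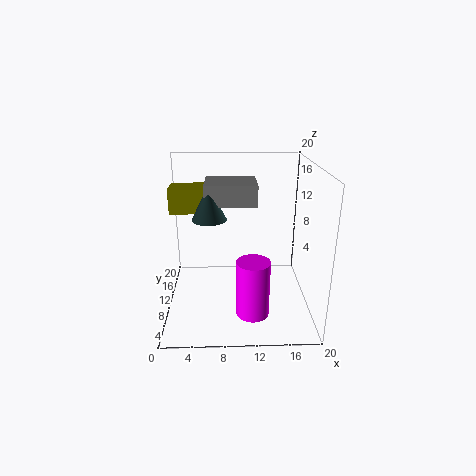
a_1 = 0.5, b_1 = 11.5, c_1 = 13, q_1 = 4, t_1 = 3.5, a_2 = 6, b_2 = 3.5, q_2 = 5, t_2 = 2.5, a_3 = 6.5, b_3 = 4, c_3 = 15, s_3 = 2, a_4 = 11.5, b_4 = 2, c_4 = 3.5, s_4 = 2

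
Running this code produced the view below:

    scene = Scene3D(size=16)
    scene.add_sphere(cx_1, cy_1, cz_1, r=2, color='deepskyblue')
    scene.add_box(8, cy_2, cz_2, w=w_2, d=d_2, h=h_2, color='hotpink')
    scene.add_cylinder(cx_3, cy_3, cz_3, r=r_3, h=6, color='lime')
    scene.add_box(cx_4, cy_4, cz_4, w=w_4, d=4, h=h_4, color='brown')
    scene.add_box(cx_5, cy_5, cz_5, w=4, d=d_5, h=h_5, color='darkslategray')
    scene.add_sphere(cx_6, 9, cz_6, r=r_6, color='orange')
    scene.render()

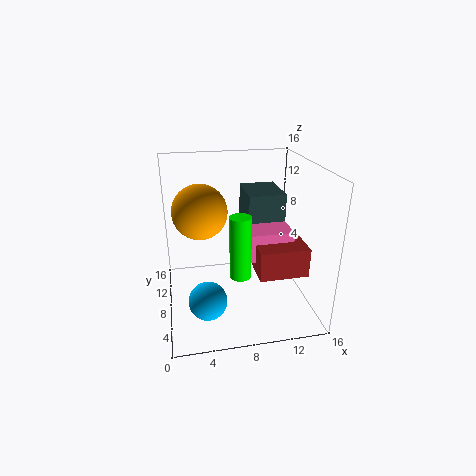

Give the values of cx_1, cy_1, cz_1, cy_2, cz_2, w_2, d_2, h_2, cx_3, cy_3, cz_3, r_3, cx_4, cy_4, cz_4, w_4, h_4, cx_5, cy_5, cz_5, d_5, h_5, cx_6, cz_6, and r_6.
cx_1 = 4; cy_1 = 4; cz_1 = 3; cy_2 = 4; cz_2 = 7; w_2 = 5; d_2 = 4; h_2 = 3; cx_3 = 7; cy_3 = 2; cz_3 = 7; r_3 = 1; cx_4 = 9; cy_4 = 2; cz_4 = 6; w_4 = 5; h_4 = 3; cx_5 = 9; cy_5 = 7; cz_5 = 9; d_5 = 5; h_5 = 4; cx_6 = 4; cz_6 = 11; r_6 = 3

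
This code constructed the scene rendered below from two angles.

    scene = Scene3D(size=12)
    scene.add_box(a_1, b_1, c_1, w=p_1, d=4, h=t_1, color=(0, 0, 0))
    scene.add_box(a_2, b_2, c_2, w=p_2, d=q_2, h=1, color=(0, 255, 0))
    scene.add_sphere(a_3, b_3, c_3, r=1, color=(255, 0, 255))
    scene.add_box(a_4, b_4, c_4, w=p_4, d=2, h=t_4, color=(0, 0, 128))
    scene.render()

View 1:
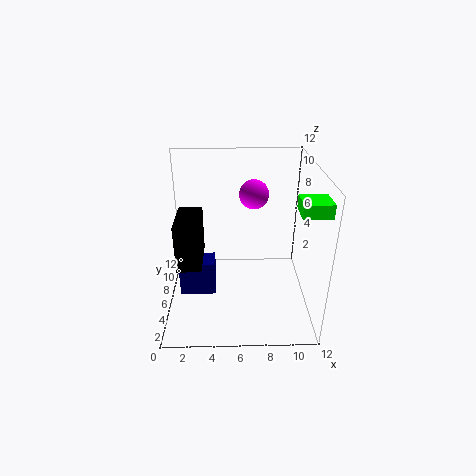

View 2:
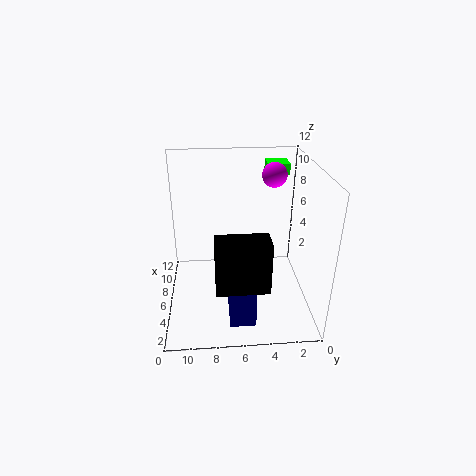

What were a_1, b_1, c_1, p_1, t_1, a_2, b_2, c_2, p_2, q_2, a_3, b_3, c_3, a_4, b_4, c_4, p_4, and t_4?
a_1 = 1; b_1 = 4; c_1 = 4; p_1 = 2; t_1 = 4; a_2 = 10; b_2 = 1; c_2 = 10; p_2 = 2; q_2 = 2; a_3 = 7; b_3 = 3; c_3 = 11; a_4 = 1; b_4 = 5; c_4 = 1; p_4 = 3; t_4 = 3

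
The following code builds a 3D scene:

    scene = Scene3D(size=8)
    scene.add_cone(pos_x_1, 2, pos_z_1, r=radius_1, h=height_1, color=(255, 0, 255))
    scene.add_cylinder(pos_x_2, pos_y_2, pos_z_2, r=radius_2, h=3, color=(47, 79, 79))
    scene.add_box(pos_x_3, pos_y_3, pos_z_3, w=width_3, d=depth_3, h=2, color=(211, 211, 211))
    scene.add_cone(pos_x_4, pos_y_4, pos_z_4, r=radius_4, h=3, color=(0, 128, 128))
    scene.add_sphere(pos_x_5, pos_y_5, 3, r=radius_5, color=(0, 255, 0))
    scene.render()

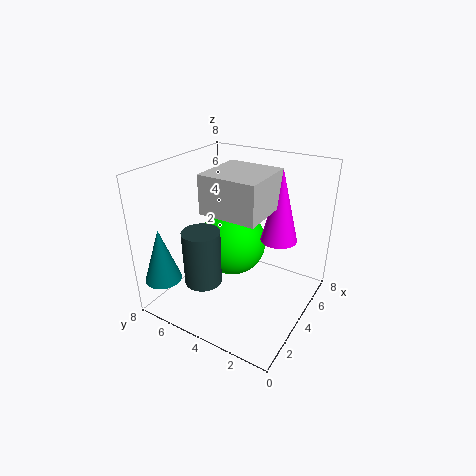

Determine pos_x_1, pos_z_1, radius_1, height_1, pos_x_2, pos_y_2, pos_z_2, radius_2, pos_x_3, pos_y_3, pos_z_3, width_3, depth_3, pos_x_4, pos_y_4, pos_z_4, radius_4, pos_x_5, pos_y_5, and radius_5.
pos_x_1 = 5; pos_z_1 = 4; radius_1 = 1; height_1 = 4; pos_x_2 = 2; pos_y_2 = 5; pos_z_2 = 2; radius_2 = 1; pos_x_3 = 2; pos_y_3 = 2; pos_z_3 = 6; width_3 = 3; depth_3 = 3; pos_x_4 = 1; pos_y_4 = 7; pos_z_4 = 2; radius_4 = 1; pos_x_5 = 5; pos_y_5 = 5; radius_5 = 2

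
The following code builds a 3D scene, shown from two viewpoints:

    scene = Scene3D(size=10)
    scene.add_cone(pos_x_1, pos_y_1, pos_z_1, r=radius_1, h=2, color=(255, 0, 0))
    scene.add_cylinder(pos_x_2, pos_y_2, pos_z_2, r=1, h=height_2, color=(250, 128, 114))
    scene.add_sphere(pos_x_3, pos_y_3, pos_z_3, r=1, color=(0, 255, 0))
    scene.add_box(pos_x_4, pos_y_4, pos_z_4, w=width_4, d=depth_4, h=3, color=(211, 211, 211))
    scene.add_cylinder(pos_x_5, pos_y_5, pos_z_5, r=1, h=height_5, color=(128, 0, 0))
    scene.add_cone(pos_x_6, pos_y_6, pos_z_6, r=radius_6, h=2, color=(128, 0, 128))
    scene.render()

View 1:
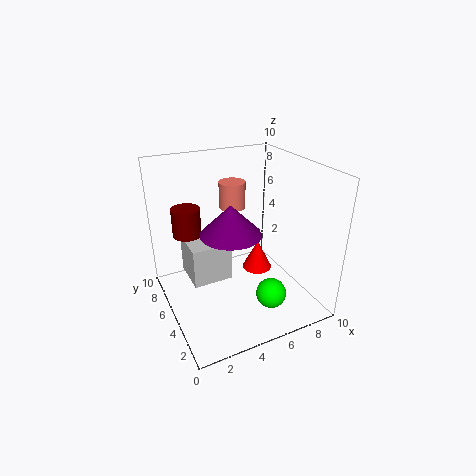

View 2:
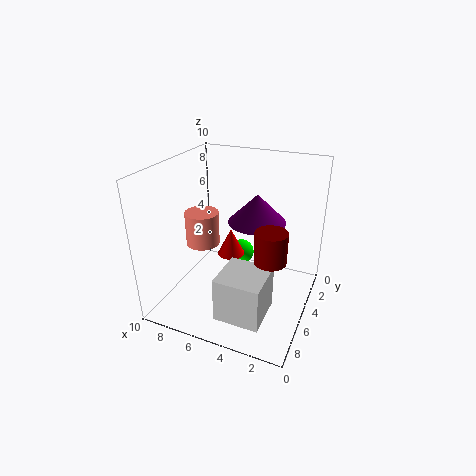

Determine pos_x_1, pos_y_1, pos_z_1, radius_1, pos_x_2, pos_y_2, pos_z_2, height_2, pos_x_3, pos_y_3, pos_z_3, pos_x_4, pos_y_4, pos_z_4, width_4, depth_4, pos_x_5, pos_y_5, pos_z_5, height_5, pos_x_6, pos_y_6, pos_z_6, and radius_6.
pos_x_1 = 6, pos_y_1 = 4, pos_z_1 = 3, radius_1 = 1, pos_x_2 = 6, pos_y_2 = 8, pos_z_2 = 6, height_2 = 2, pos_x_3 = 6, pos_y_3 = 2, pos_z_3 = 2, pos_x_4 = 2, pos_y_4 = 6, pos_z_4 = 1, width_4 = 3, depth_4 = 3, pos_x_5 = 2, pos_y_5 = 7, pos_z_5 = 5, height_5 = 2, pos_x_6 = 4, pos_y_6 = 4, pos_z_6 = 6, radius_6 = 2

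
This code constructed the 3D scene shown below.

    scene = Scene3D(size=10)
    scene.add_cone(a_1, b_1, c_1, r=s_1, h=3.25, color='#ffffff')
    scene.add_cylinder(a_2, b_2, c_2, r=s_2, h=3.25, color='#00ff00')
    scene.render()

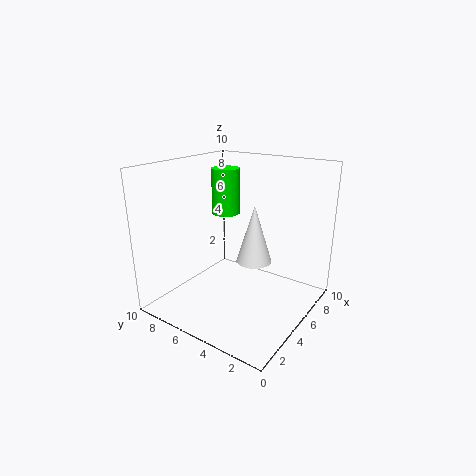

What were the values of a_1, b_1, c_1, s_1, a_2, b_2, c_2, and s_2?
a_1 = 2.25; b_1 = 2; c_1 = 5.25; s_1 = 1; a_2 = 6; b_2 = 6.75; c_2 = 6.25; s_2 = 1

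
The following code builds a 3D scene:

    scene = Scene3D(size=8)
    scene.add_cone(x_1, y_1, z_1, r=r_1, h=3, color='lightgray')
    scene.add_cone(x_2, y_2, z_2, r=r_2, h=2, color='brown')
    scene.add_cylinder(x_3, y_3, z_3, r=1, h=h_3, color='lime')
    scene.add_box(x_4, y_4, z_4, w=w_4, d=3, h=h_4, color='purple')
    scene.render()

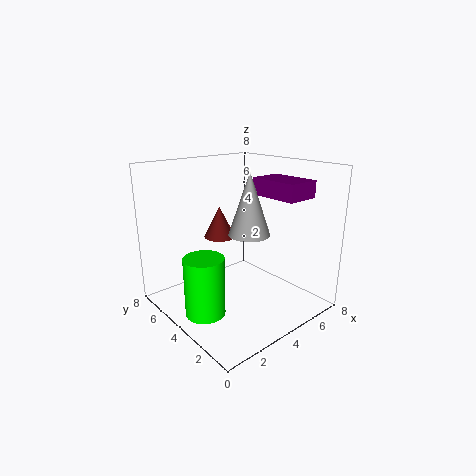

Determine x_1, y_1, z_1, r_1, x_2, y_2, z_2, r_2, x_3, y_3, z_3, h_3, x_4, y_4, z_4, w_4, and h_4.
x_1 = 3, y_1 = 2, z_1 = 5, r_1 = 1, x_2 = 5, y_2 = 7, z_2 = 3, r_2 = 1, x_3 = 1, y_3 = 3, z_3 = 1, h_3 = 3, x_4 = 6, y_4 = 2, z_4 = 6, w_4 = 2, h_4 = 1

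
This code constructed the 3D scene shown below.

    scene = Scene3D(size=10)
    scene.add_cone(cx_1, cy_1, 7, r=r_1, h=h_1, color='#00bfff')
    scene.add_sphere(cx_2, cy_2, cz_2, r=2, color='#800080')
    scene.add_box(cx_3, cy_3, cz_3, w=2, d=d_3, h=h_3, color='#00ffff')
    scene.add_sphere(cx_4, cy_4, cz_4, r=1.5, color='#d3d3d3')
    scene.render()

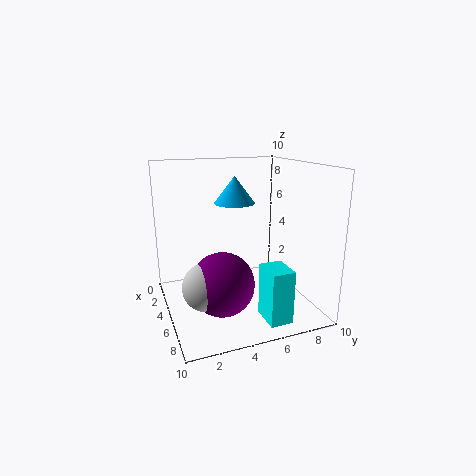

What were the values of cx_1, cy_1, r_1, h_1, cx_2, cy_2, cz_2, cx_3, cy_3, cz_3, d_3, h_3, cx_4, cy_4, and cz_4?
cx_1 = 3
cy_1 = 5.5
r_1 = 1.5
h_1 = 2
cx_2 = 7.5
cy_2 = 3
cz_2 = 3
cx_3 = 7.5
cy_3 = 5.5
cz_3 = 0.5
d_3 = 1.5
h_3 = 3.5
cx_4 = 7.5
cy_4 = 2
cz_4 = 3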